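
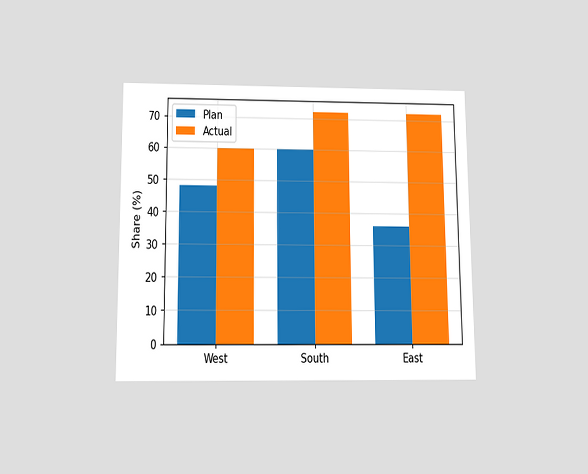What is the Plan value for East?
36%

The chart is viewed slightly from below. The Plan bar at East reaches 36% on the y-axis.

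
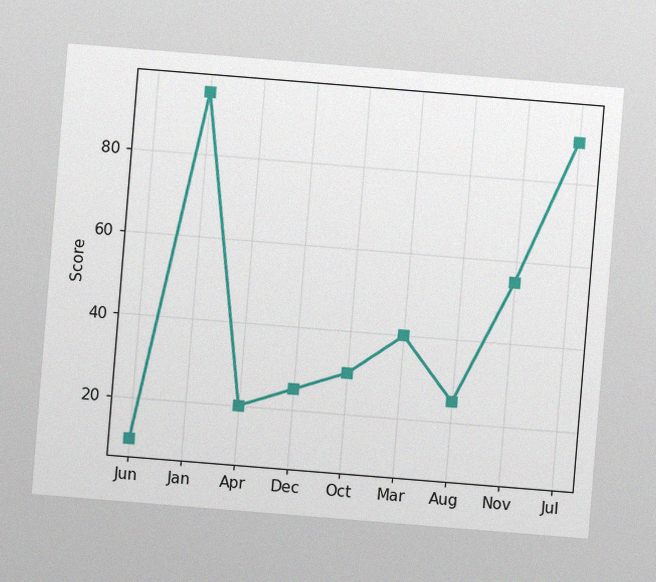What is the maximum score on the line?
95

The chart is tilted about 5° clockwise, with some photo noise. The highest point is at Jan, and reading across to the y-axis gives 95.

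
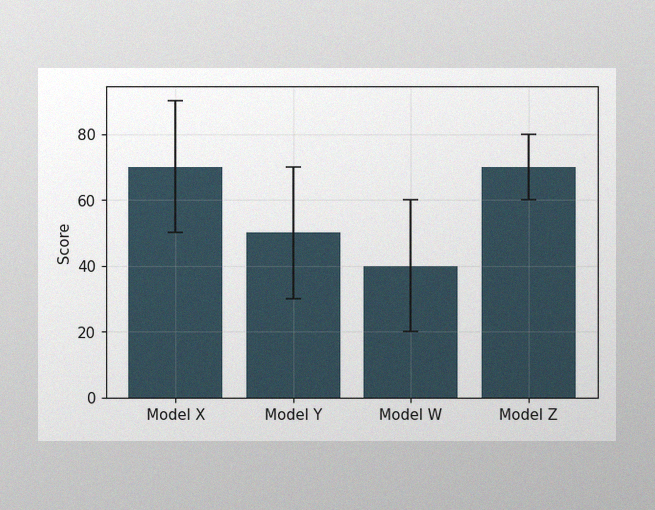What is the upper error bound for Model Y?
70

The image has some photo noise and uneven lighting. The Model Y bar's upper whisker reaches 70.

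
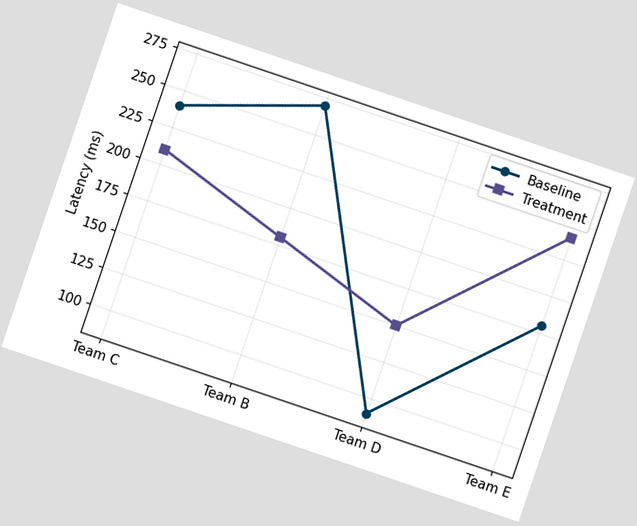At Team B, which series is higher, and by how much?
The chart is tilted about 19° clockwise. At Team B, Baseline sits above the other line by 90ms.

Baseline, by 90ms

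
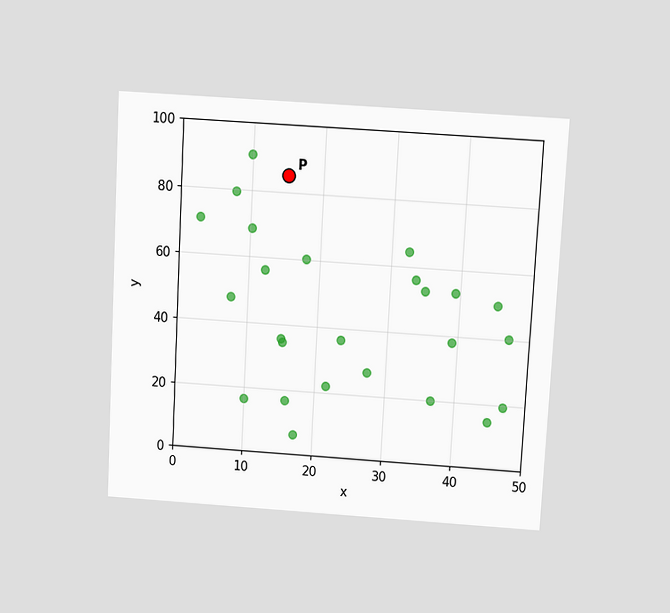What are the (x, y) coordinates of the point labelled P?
(15, 85)

The chart is tilted about 3° clockwise and viewed slightly from above. Following the gridlines from P to each axis, P sits at (15, 85).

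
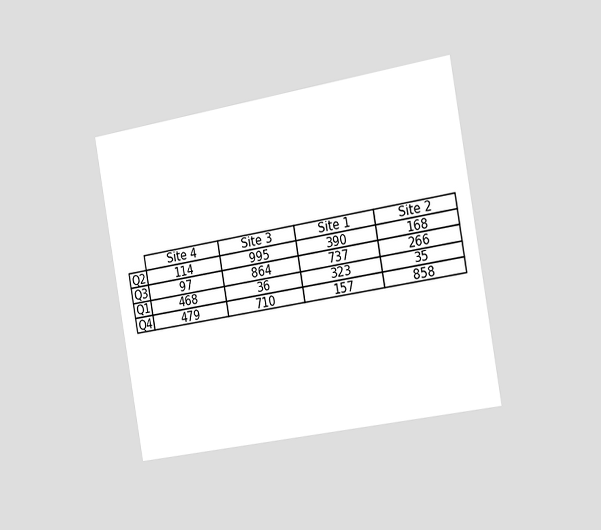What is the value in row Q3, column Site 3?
864

The chart is tilted about 10° counter-clockwise and viewed slightly from the right. The (Q3, Site 3) cell reads 864.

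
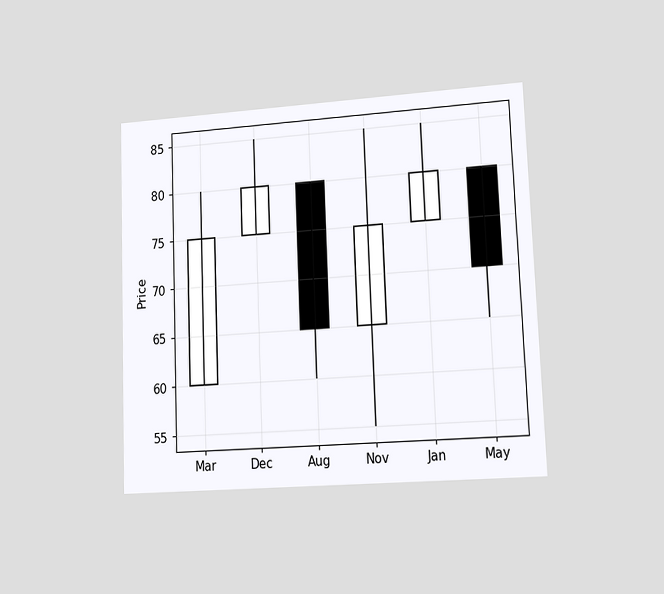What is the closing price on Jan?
The chart is tilted about 2° counter-clockwise and viewed at a slight angle. The Jan candle closes at 80.

80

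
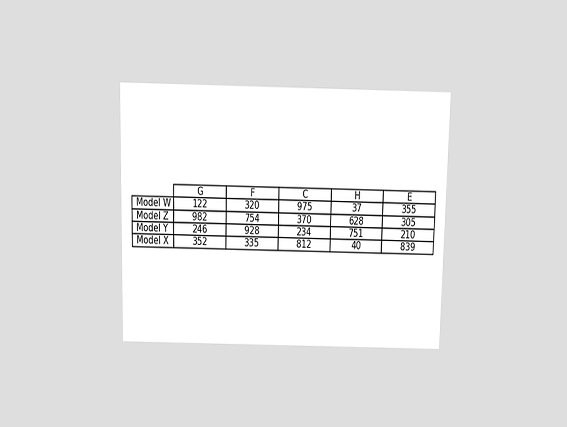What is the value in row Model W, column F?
The chart is viewed slightly from above. The (Model W, F) cell reads 320.

320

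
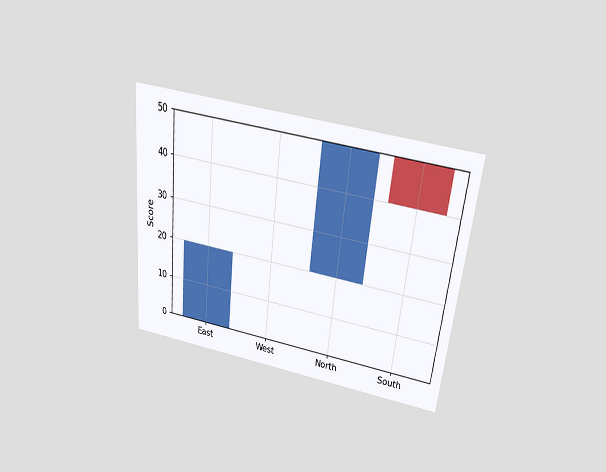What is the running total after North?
The chart is tilted about 6° clockwise and viewed slightly from above. After North the running total reaches 50.

50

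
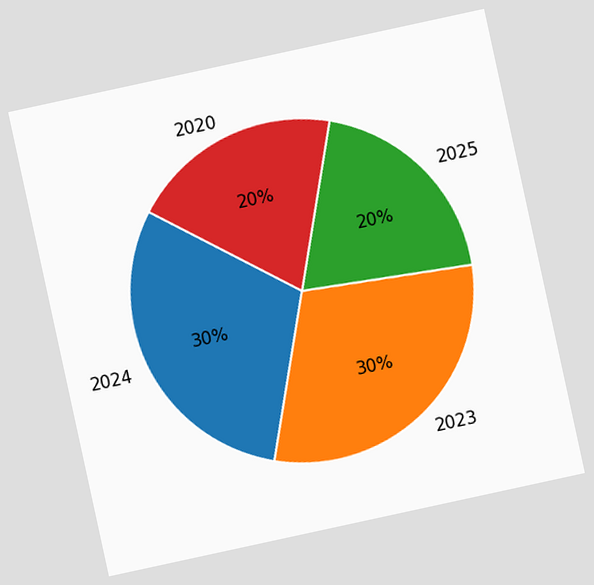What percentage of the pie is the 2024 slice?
30%

The chart is tilted about 12° counter-clockwise. The 2024 slice takes up 30% of the pie.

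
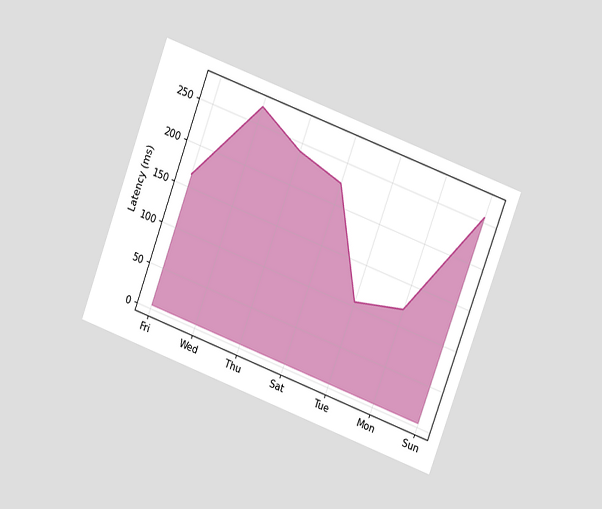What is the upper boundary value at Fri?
The chart is tilted about 20° clockwise and viewed at a slight angle. At Fri the upper boundary is at 165ms.

165ms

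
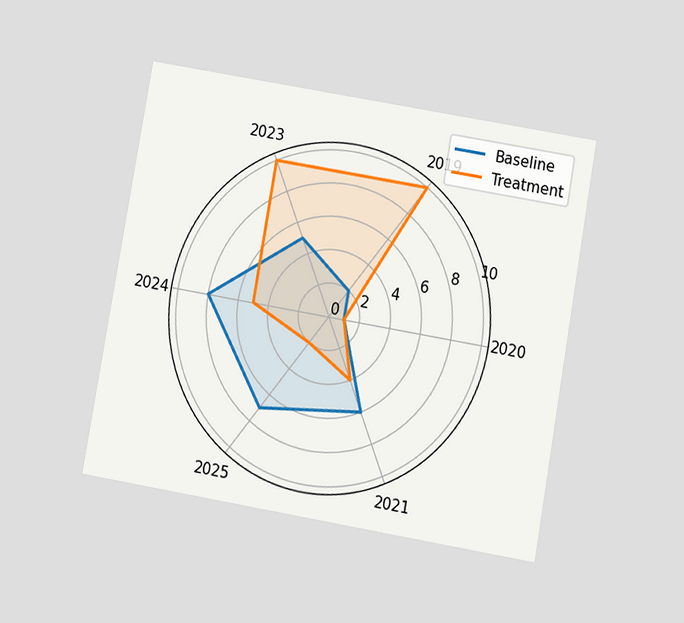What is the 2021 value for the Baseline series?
The chart is tilted about 10° clockwise and viewed slightly from below. On the 2021 axis, Baseline reaches 6.

6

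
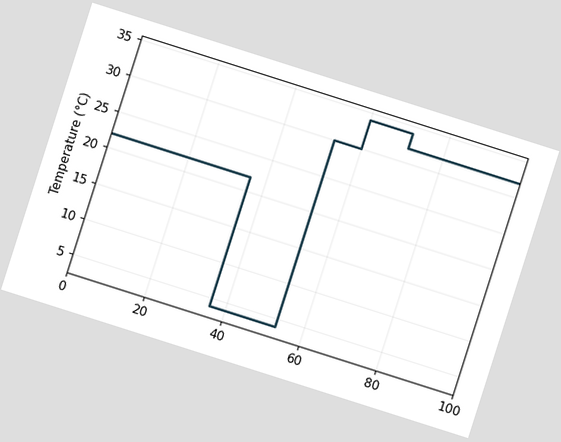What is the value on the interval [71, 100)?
The chart is tilted about 18° clockwise. On [71, 100) the step sits at 32°C.

32°C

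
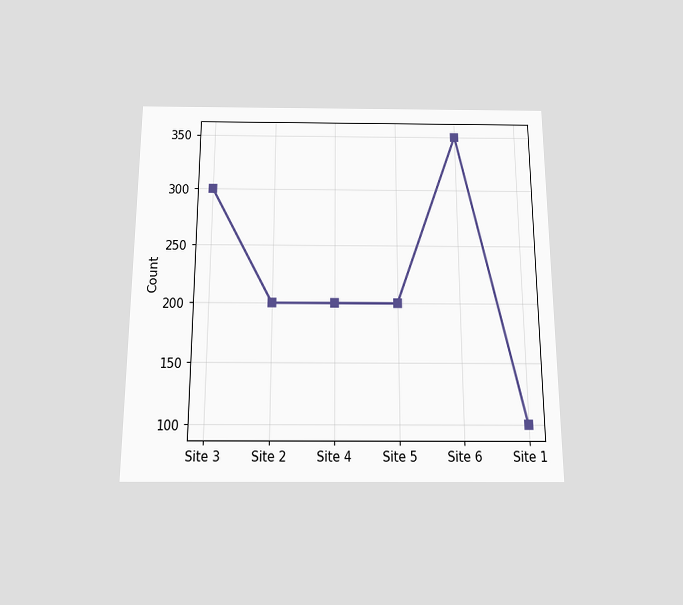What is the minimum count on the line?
The chart is viewed slightly from below. The lowest point is at Site 1, and reading across to the y-axis gives 100.

100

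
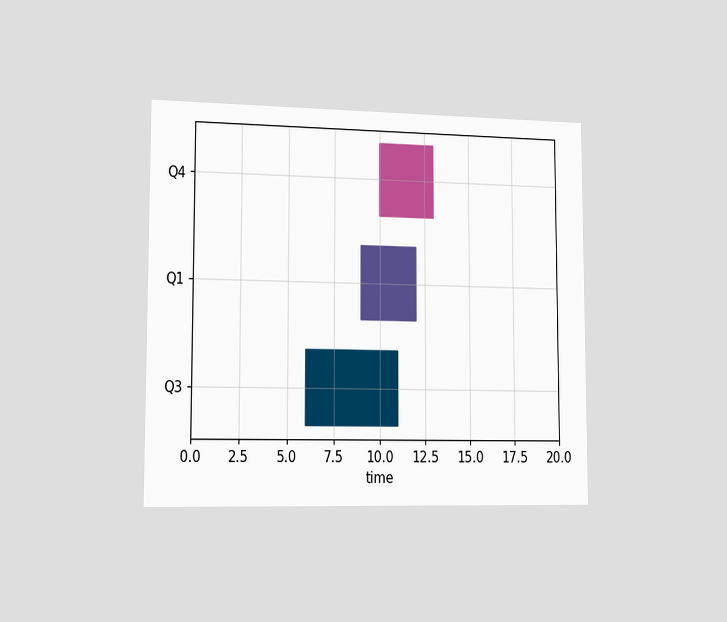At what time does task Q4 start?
The chart is viewed slightly from the left. The Q4 bar begins at t=10.

10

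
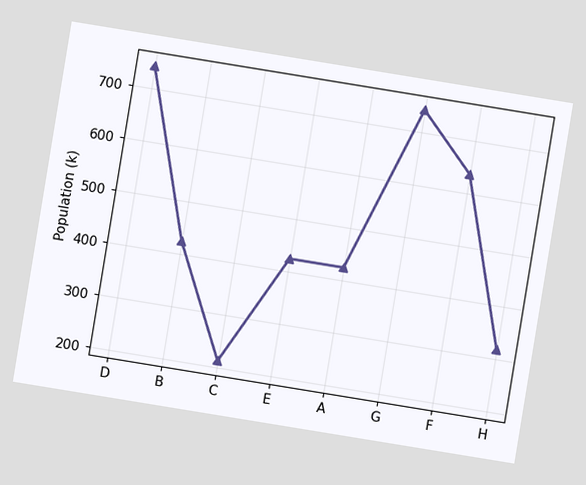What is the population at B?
424k

The chart is tilted about 9° clockwise. At B, the line is at 424k.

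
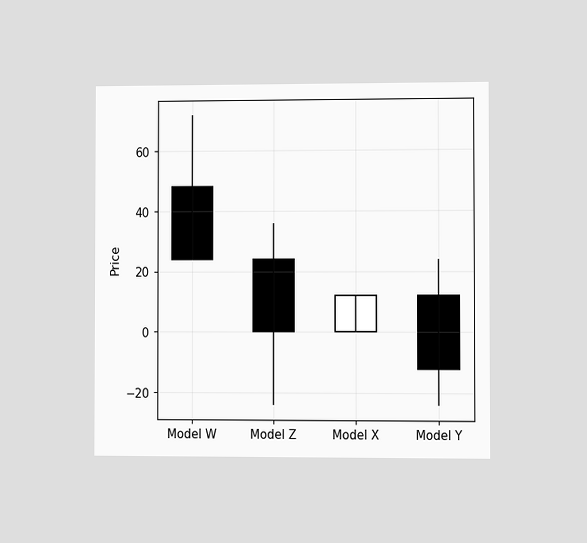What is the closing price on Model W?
The chart is viewed slightly from the right. The Model W candle closes at 24.

24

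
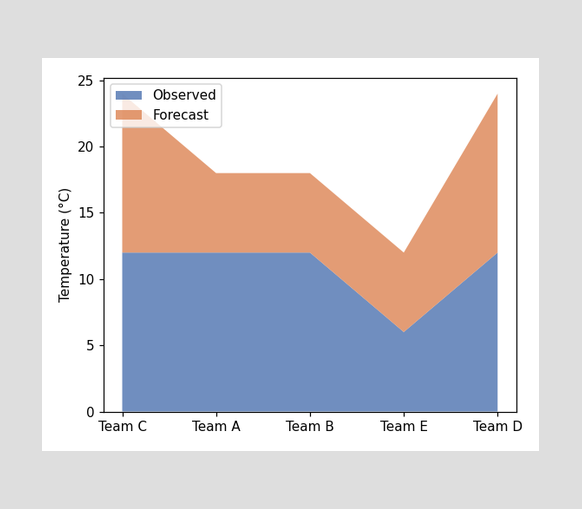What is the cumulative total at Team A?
18°C

The stacked total at Team A reaches 18°C.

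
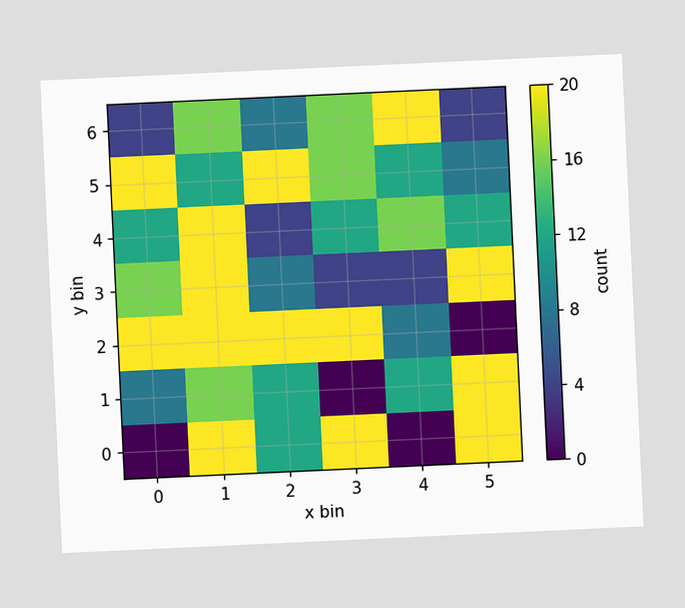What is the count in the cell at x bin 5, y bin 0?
The chart is tilted about 3° counter-clockwise. Matching the cell (5, 0) against the colorbar gives 20.

20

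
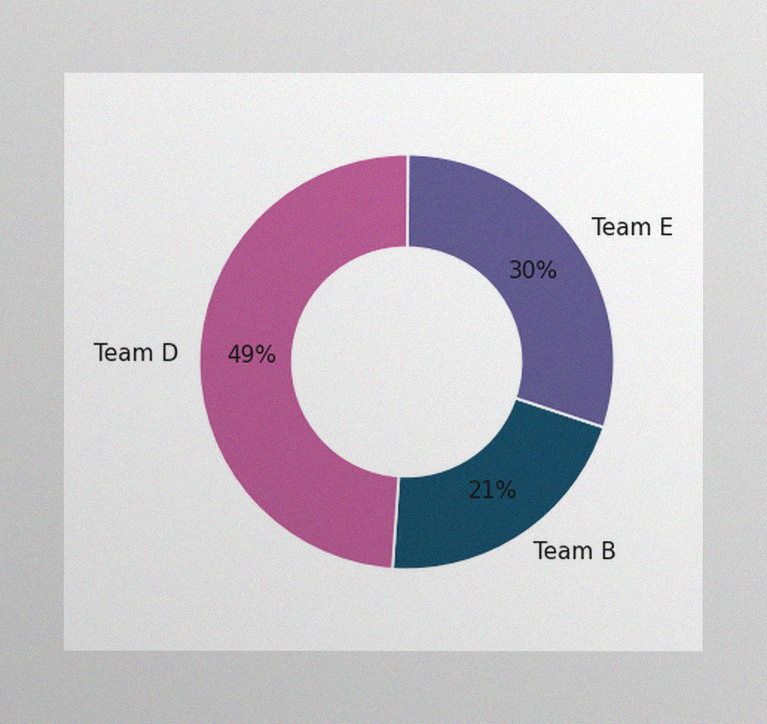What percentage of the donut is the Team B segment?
The image has some photo noise and uneven lighting. The Team B segment takes up 21% of the ring.

21%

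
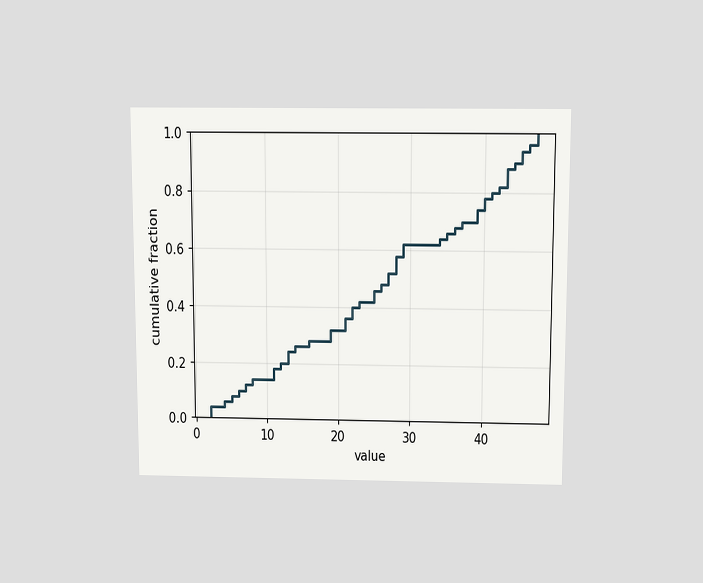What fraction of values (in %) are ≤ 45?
The chart is viewed slightly from above. At x=45 the ECDF step is at 94%.

94%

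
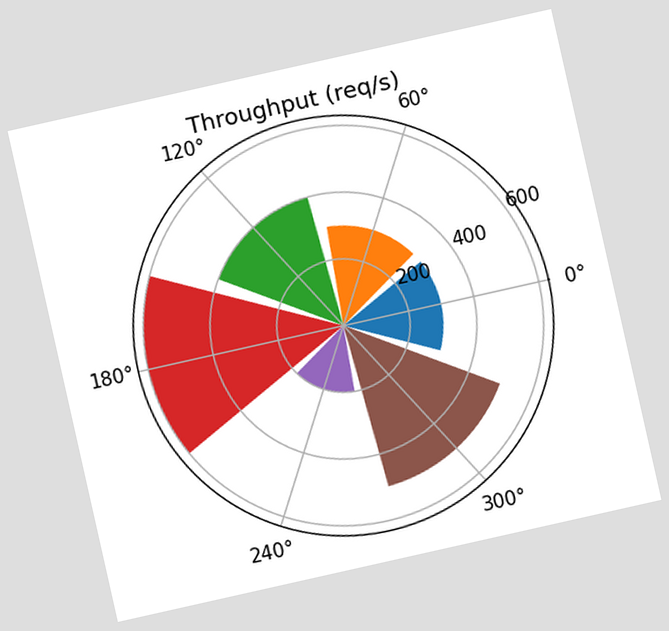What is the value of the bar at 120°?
The chart is tilted about 13° counter-clockwise. The bar at 120° reaches 400req/s on the radial axis.

400req/s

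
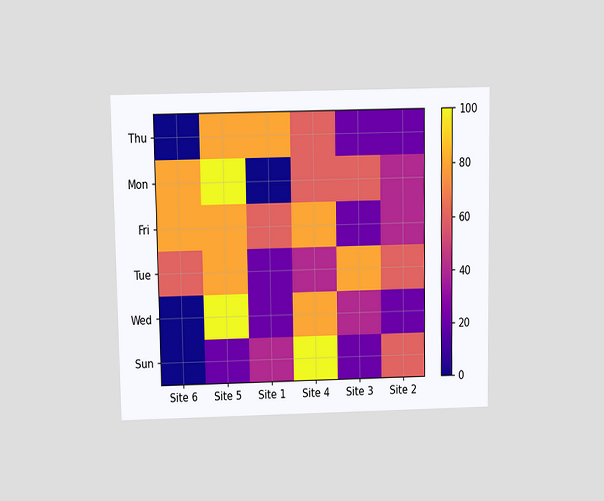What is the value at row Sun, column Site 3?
20

The chart is viewed slightly from above. Matching cell (Sun, Site 3) against the colorbar gives 20.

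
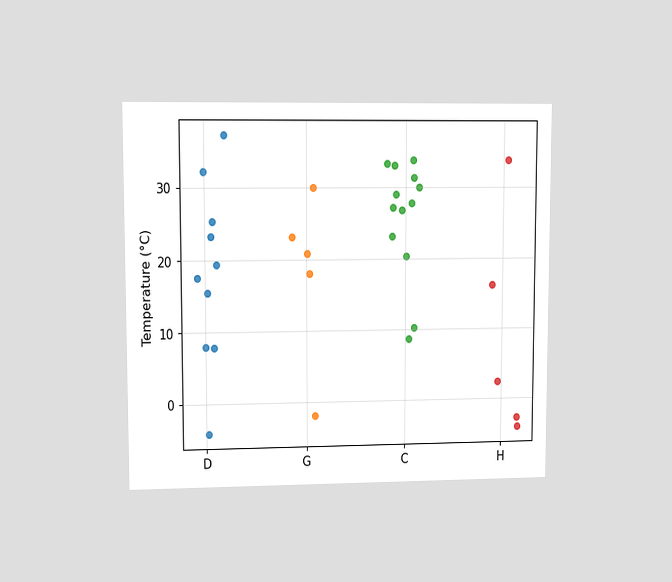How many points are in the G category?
The chart is viewed at a slight angle. Counting the markers in the G column gives 5.

5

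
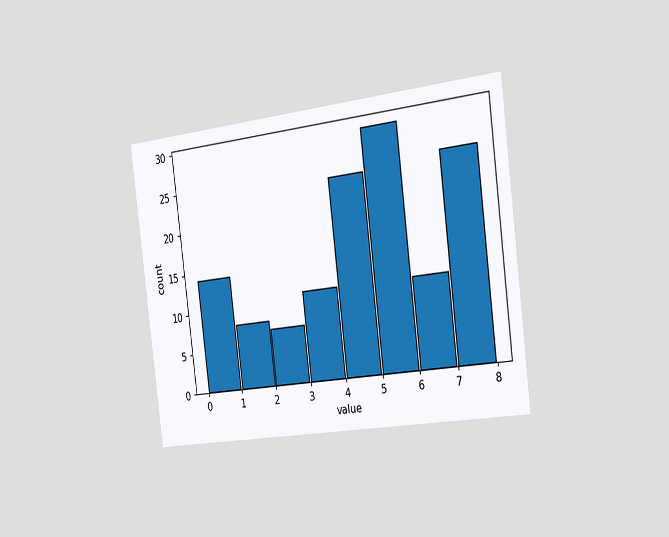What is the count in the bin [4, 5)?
24

The chart is tilted about 7° counter-clockwise and viewed slightly from the right. The [4, 5) bin has height 24.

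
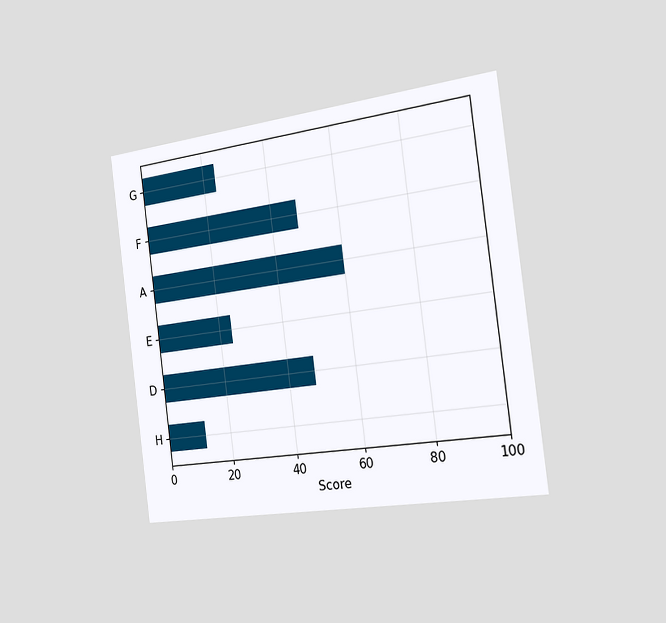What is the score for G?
24

The chart is tilted about 7° counter-clockwise and viewed slightly from the right. Reading along the chart's x-axis, the G bar reaches 24.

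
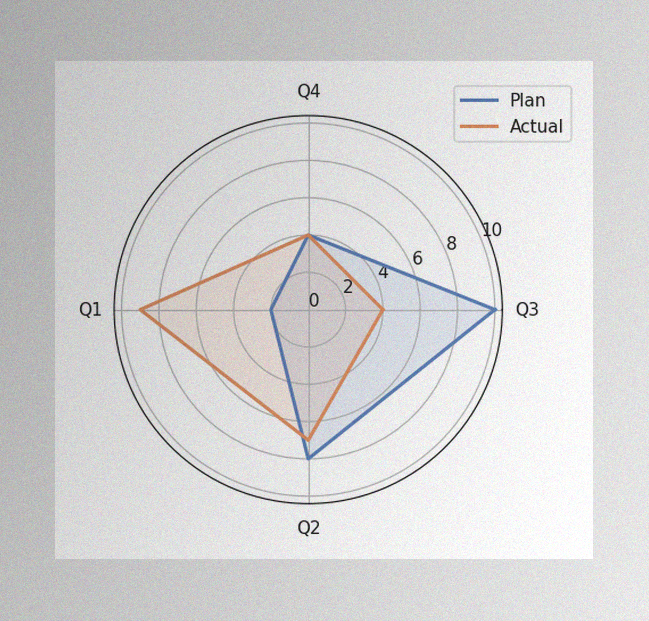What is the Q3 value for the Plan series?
The image has some photo noise and uneven lighting. On the Q3 axis, Plan reaches 10.

10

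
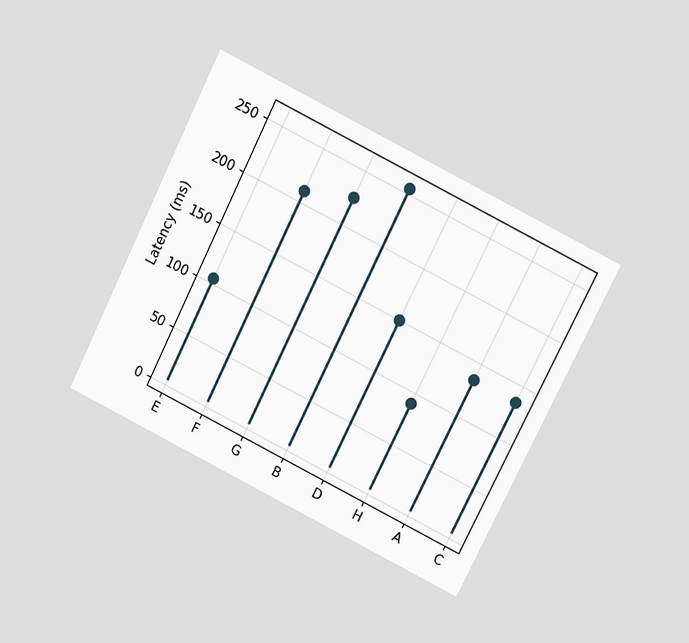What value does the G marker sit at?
225ms

The chart is tilted about 27° clockwise and viewed slightly from above. The G marker sits at 225ms.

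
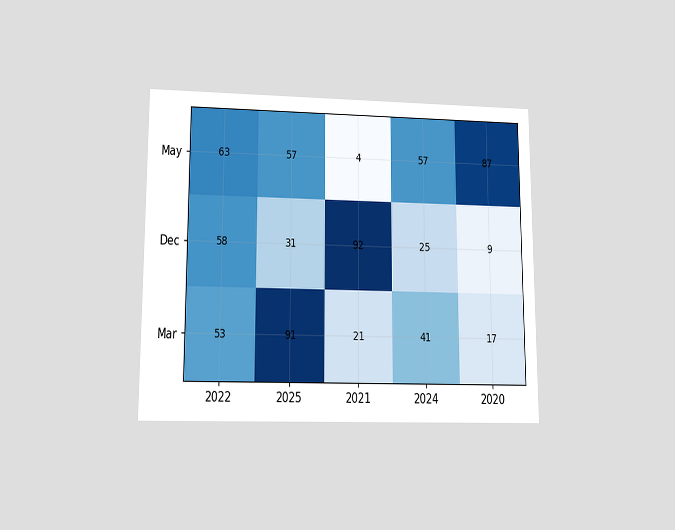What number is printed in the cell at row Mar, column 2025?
The chart is viewed at a slight angle. The (Mar, 2025) cell reads 91.

91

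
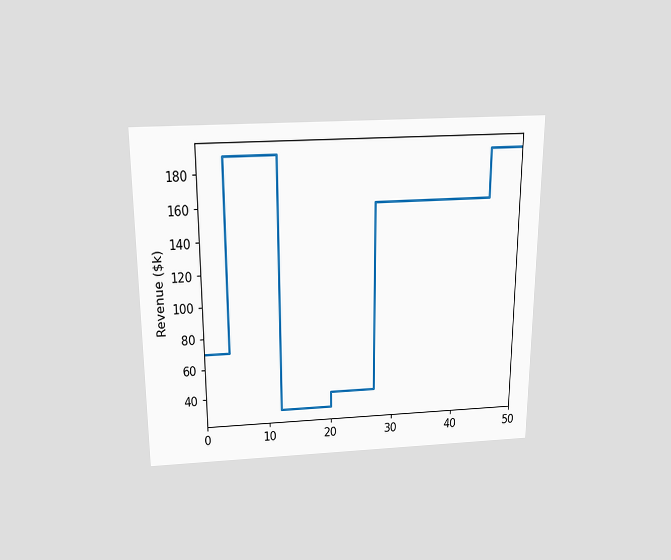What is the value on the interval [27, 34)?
The chart is viewed slightly from above. On [27, 34) the step sits at $160k.

$160k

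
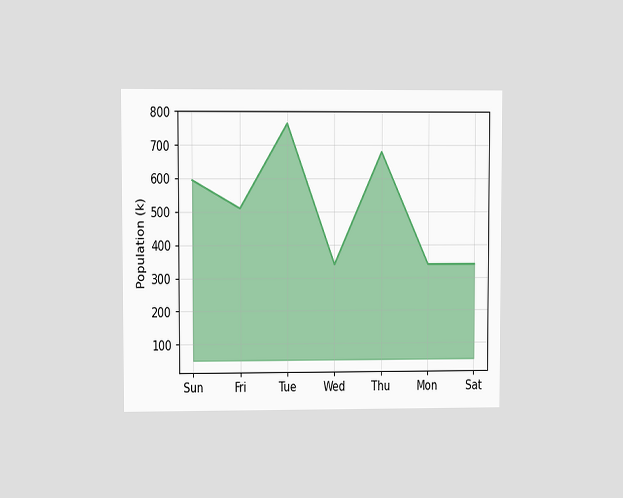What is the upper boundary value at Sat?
The chart is viewed at a slight angle. At Sat the upper boundary is at 340k.

340k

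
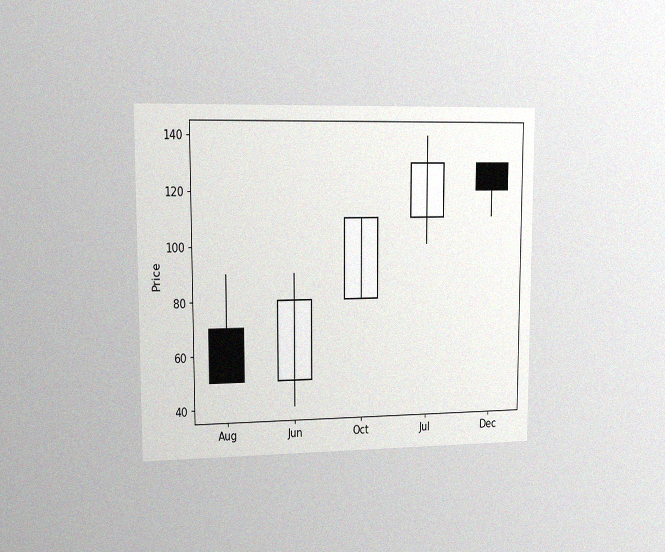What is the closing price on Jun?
80

The chart is viewed slightly from the left, with some photo noise. The Jun candle closes at 80.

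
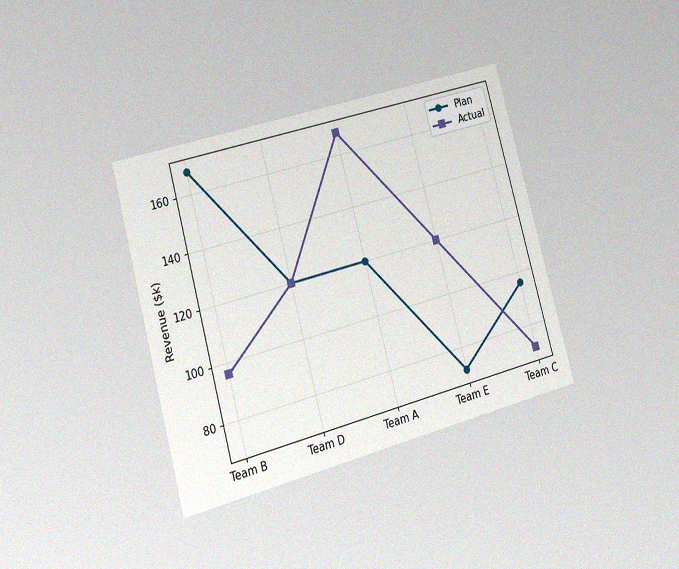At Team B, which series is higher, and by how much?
The chart is tilted about 15° counter-clockwise and viewed at a slight angle, with some photo noise. At Team B, Plan sits above the other line by $72k.

Plan, by $72k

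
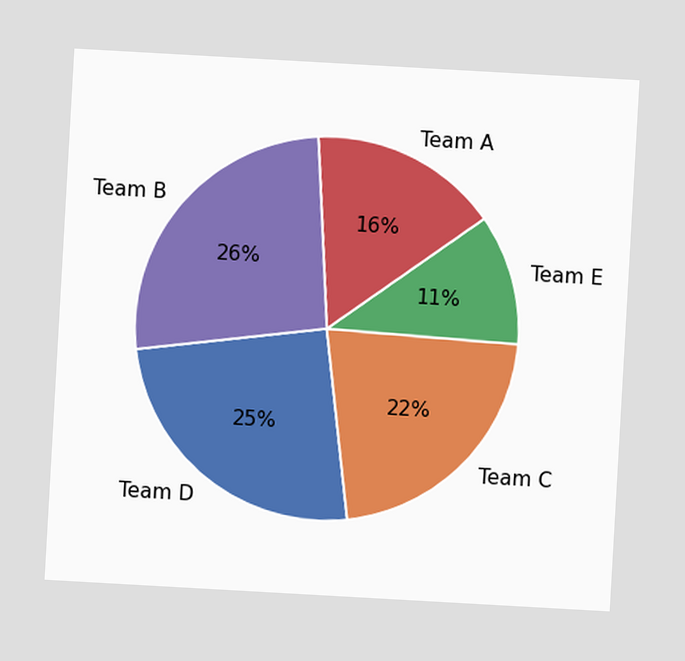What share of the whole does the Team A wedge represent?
16%

The chart is tilted about 3° clockwise. The Team A slice takes up 16% of the pie.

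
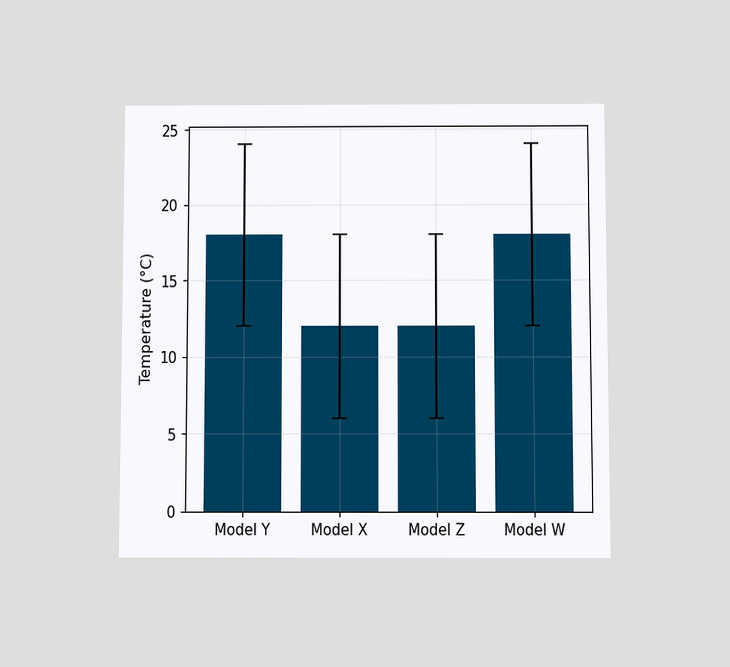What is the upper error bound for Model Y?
24°C

The chart is viewed slightly from below. The Model Y bar's upper whisker reaches 24°C.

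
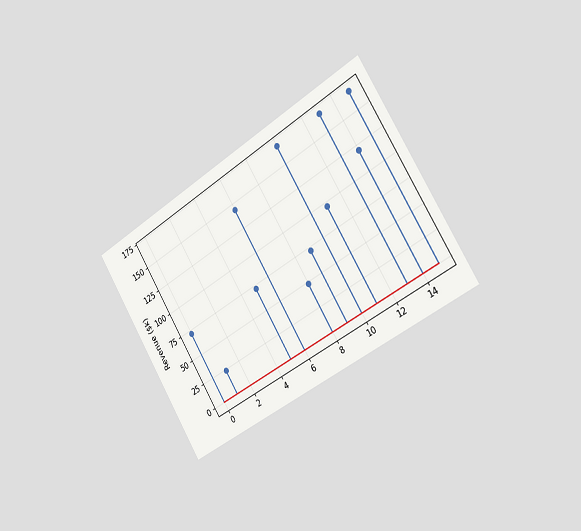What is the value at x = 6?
$144k

The chart is tilted about 32° counter-clockwise and viewed slightly from the right. The stem at x=6 reaches $144k.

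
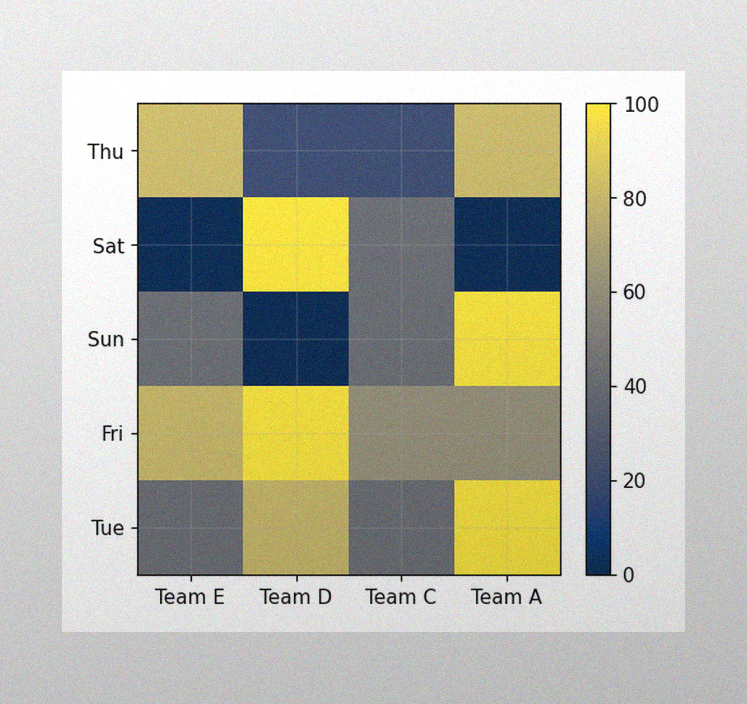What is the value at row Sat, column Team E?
The image has some photo noise and uneven lighting. Matching cell (Sat, Team E) against the colorbar gives 0.

0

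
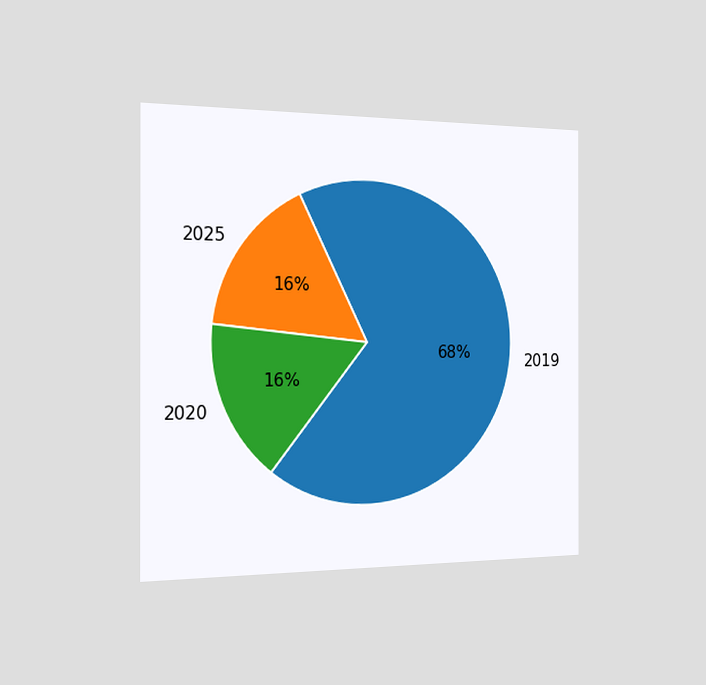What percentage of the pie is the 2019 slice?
68%

The chart is viewed slightly from the left. The 2019 slice takes up 68% of the pie.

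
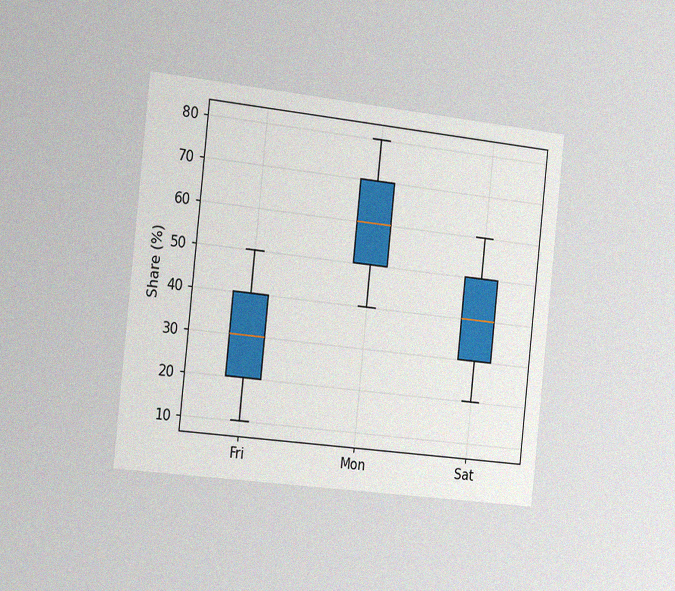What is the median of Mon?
60%

The chart is tilted about 6° clockwise and viewed slightly from the left, with some photo noise. The median line in the Mon box sits at 60%.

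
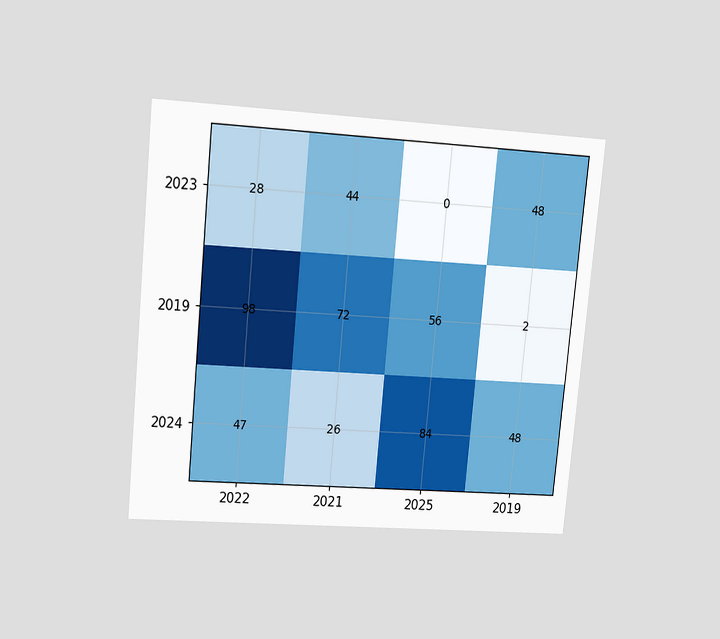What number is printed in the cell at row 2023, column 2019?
48

The chart is tilted about 5° clockwise and viewed at a slight angle. The (2023, 2019) cell reads 48.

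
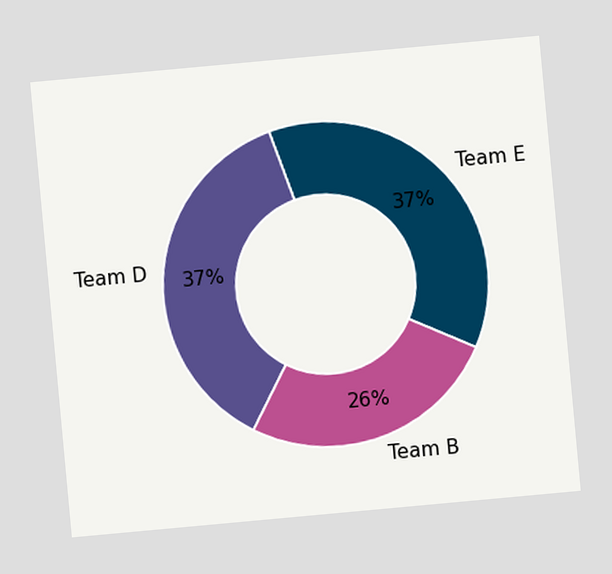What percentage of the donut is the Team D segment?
37%

The chart is tilted about 5° counter-clockwise. The Team D segment takes up 37% of the ring.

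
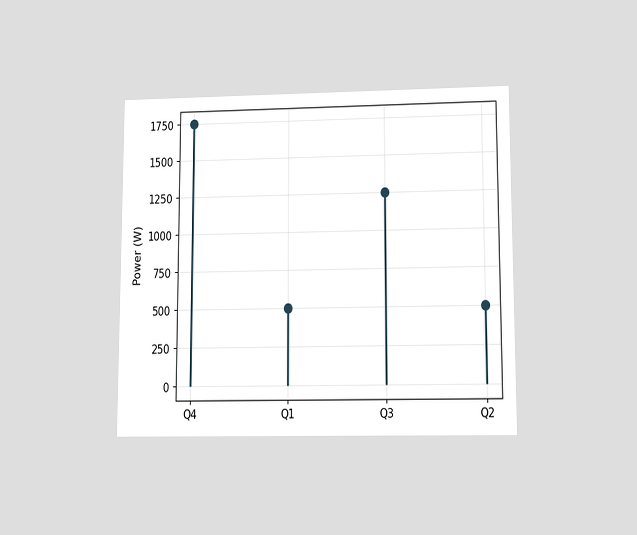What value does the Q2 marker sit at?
The chart is viewed at a slight angle. The Q2 marker sits at 500W.

500W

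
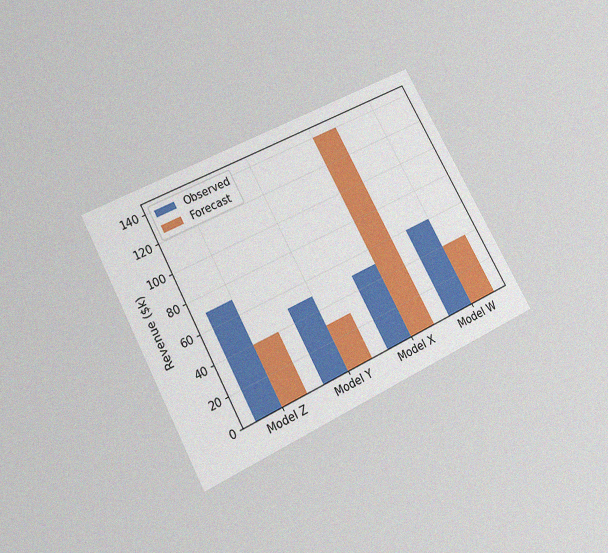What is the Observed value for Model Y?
$50k

The chart is tilted about 28° counter-clockwise and viewed slightly from below, with some photo noise. The Observed bar at Model Y reaches $50k on the y-axis.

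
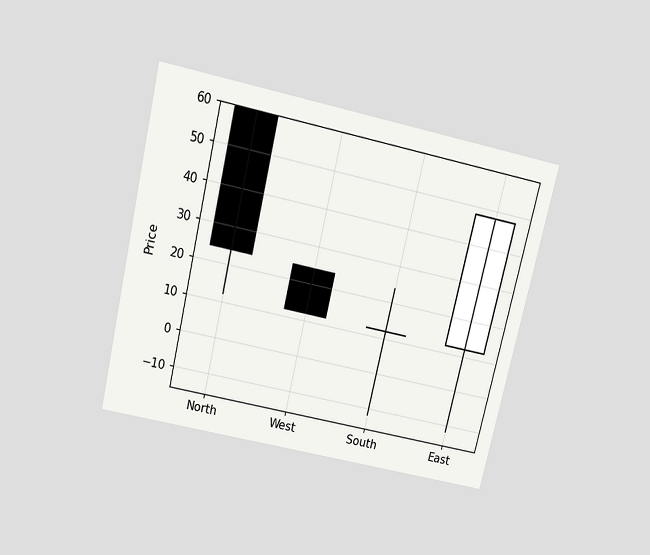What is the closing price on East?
The chart is tilted about 13° clockwise and viewed slightly from above. The East candle closes at 48.

48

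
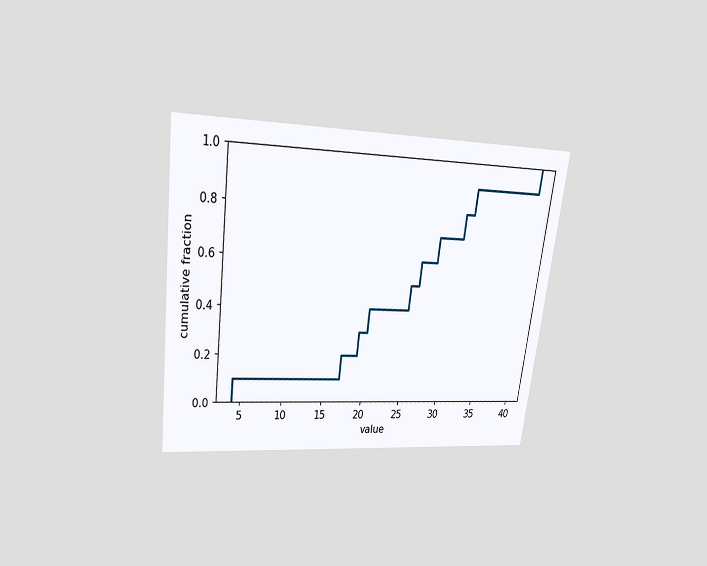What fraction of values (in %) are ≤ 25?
50%

The chart is tilted about 7° clockwise and viewed slightly from above. At x=25 the ECDF step is at 50%.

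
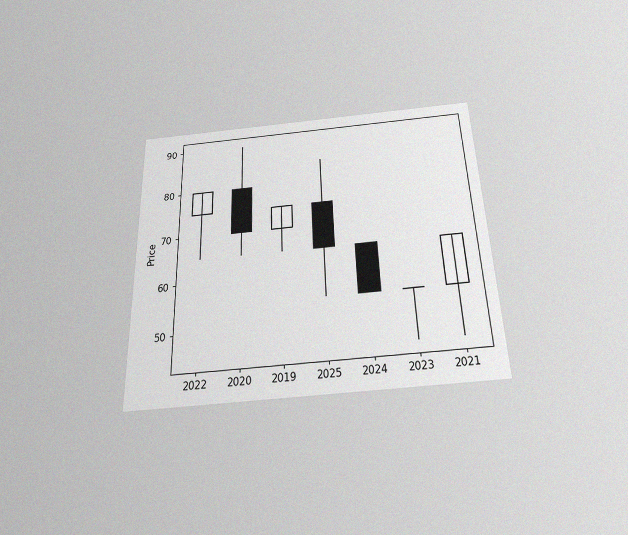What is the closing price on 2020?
The chart is tilted about 2° counter-clockwise and viewed slightly from below, with some photo noise. The 2020 candle closes at 70.

70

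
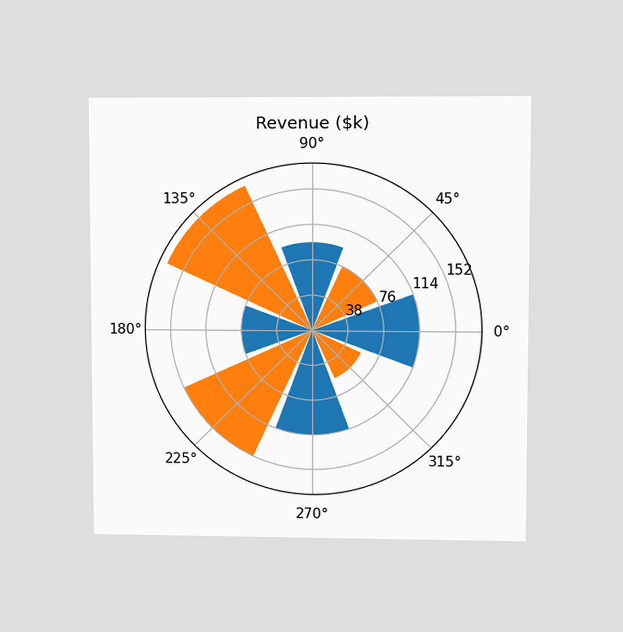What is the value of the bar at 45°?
The chart is viewed at a slight angle. The bar at 45° reaches $76k on the radial axis.

$76k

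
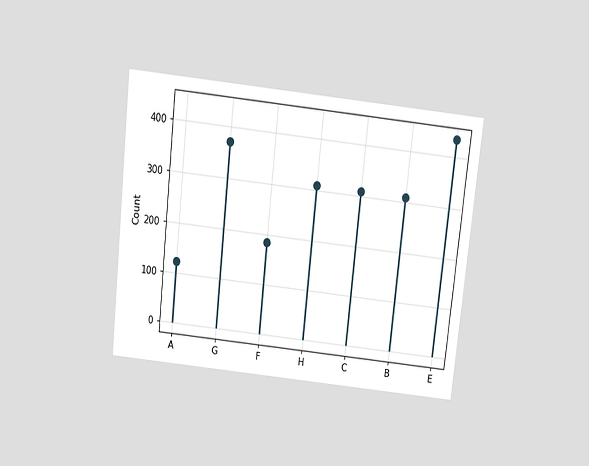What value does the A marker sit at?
124

The chart is tilted about 6° clockwise and viewed slightly from above. The A marker sits at 124.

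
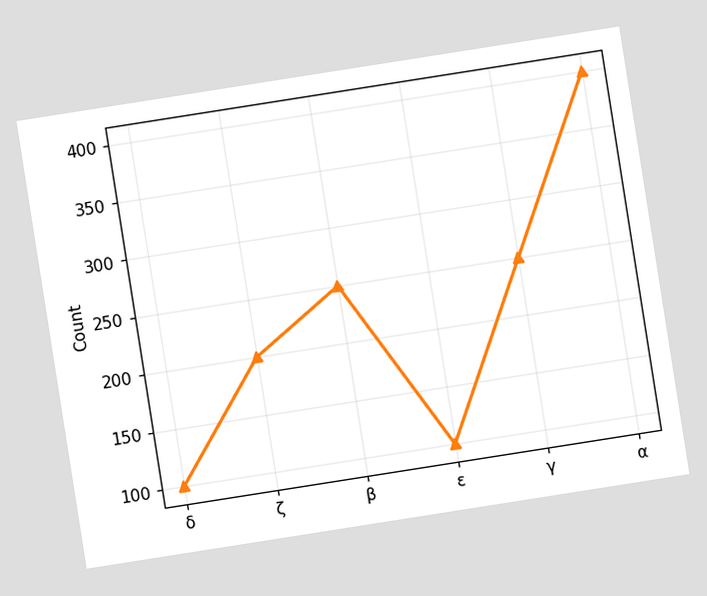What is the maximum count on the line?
400

The chart is tilted about 9° counter-clockwise. The highest point is at α, and reading across to the y-axis gives 400.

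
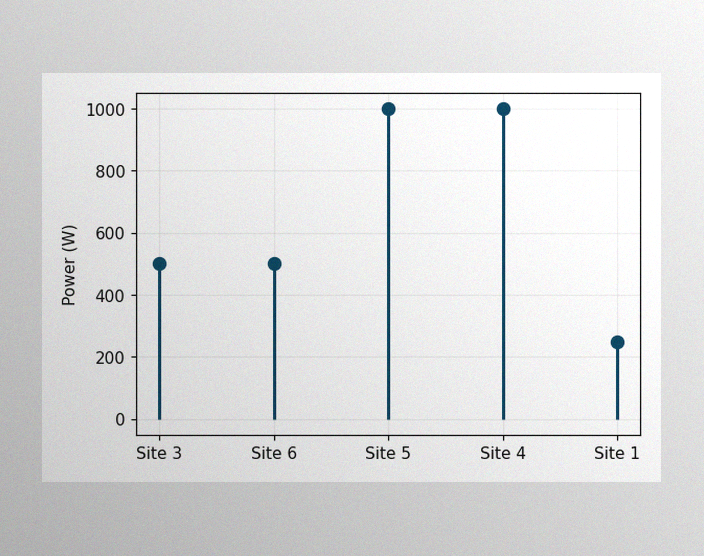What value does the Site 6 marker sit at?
500W

The image has some photo noise and uneven lighting. The Site 6 marker sits at 500W.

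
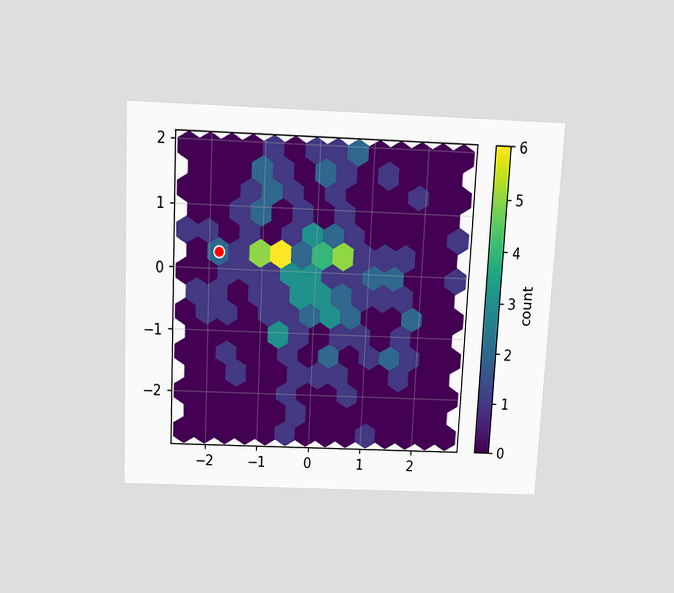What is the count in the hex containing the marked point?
2

The chart is tilted about 3° clockwise and viewed slightly from above. The marked hex reads 2 on the colorbar.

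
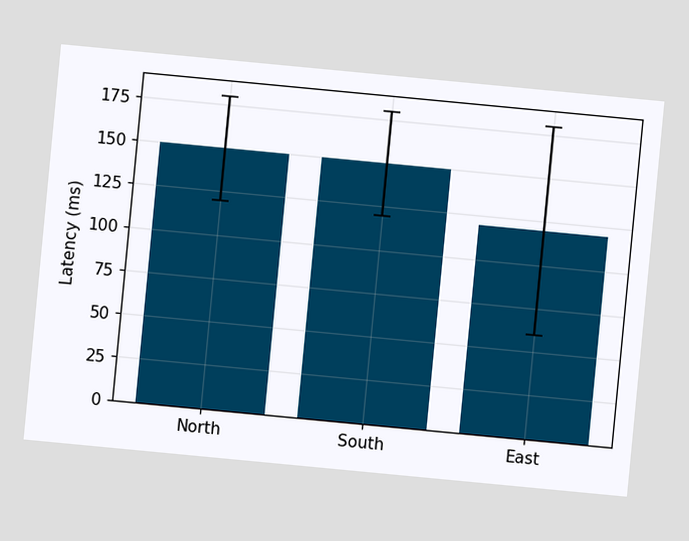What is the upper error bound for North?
The chart is tilted about 5° clockwise. The North bar's upper whisker reaches 180ms.

180ms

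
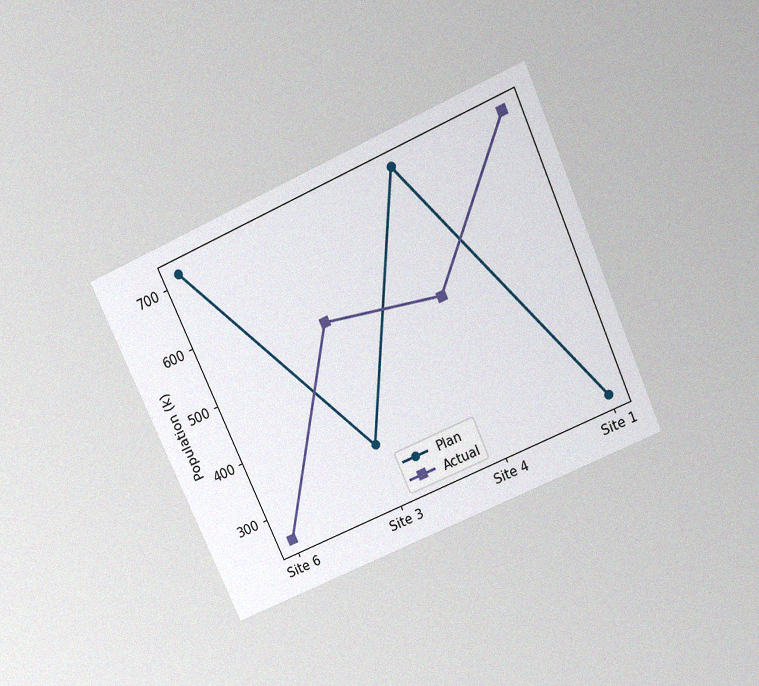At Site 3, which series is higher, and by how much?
Actual, by 210k

The chart is tilted about 24° counter-clockwise and viewed slightly from above, with some photo noise. At Site 3, Actual sits above the other line by 210k.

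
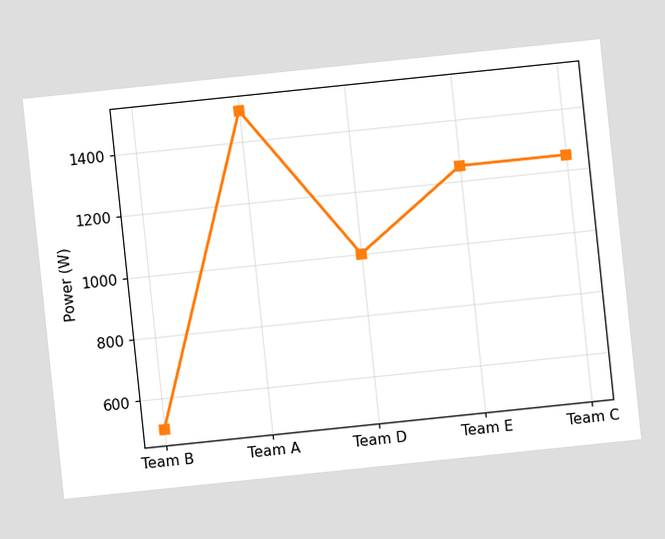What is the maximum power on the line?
The chart is tilted about 6° counter-clockwise. The highest point is at Team A, and reading across to the y-axis gives 1500W.

1500W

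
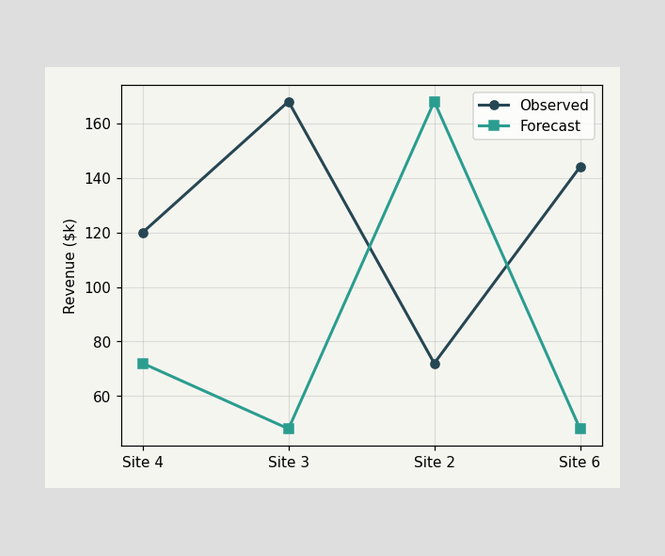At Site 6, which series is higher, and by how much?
Observed, by $96k

At Site 6, Observed sits above the other line by $96k.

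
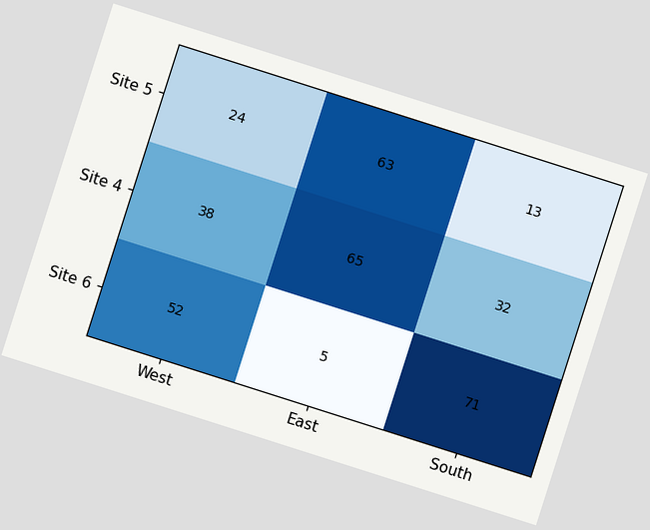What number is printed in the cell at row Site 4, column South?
The chart is tilted about 18° clockwise. The (Site 4, South) cell reads 32.

32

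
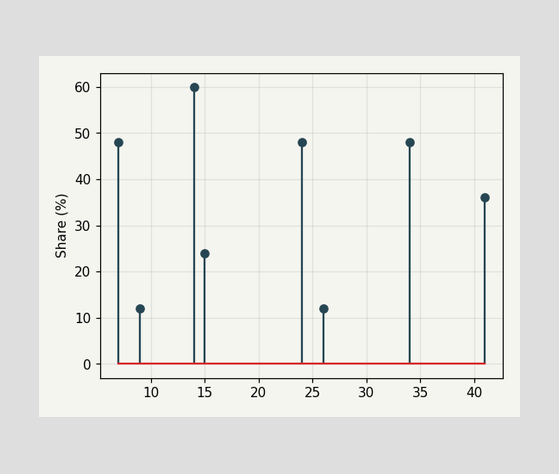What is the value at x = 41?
36%

The stem at x=41 reaches 36%.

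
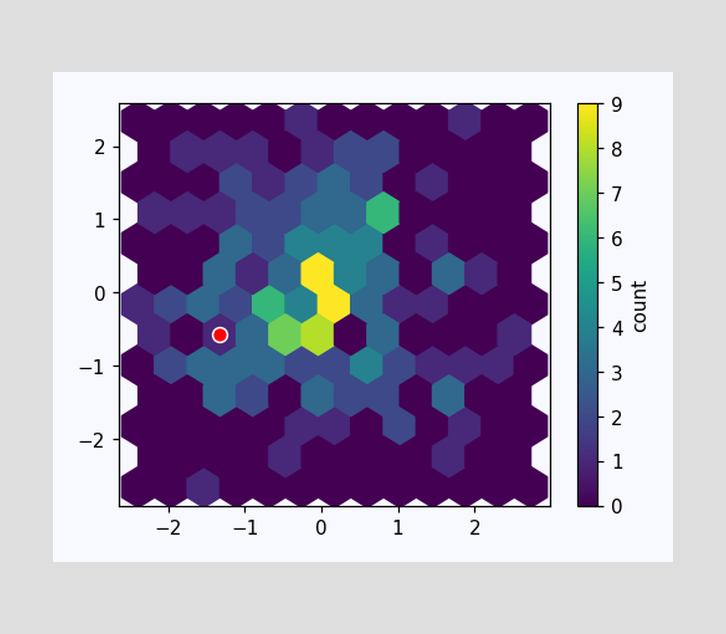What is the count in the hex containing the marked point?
The marked hex reads 1 on the colorbar.

1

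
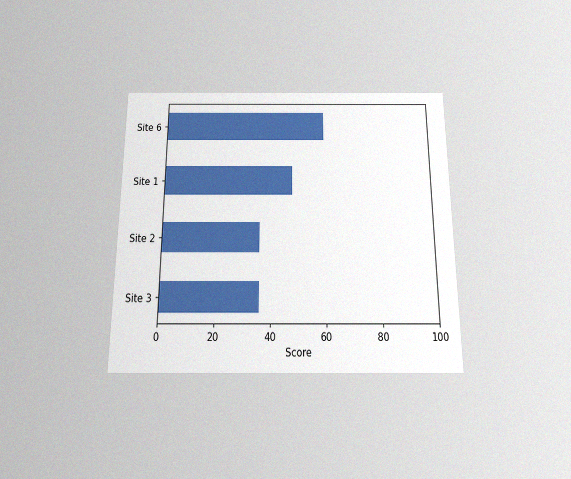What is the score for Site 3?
36

The chart is viewed slightly from below, with some photo noise. Reading along the chart's x-axis, the Site 3 bar reaches 36.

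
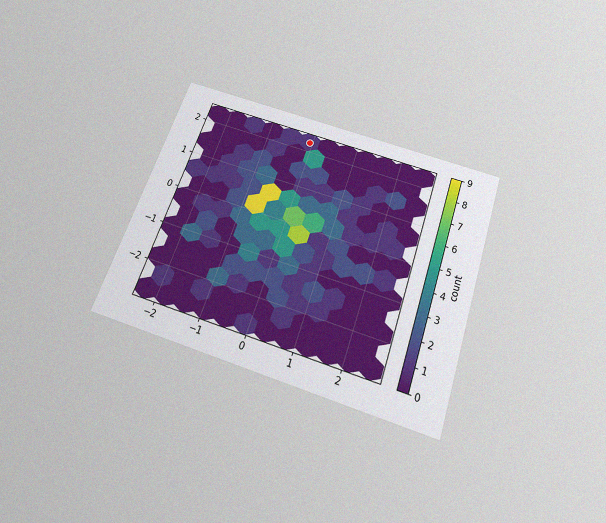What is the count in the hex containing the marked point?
The chart is tilted about 19° clockwise and viewed slightly from below, with some photo noise. The marked hex reads 1 on the colorbar.

1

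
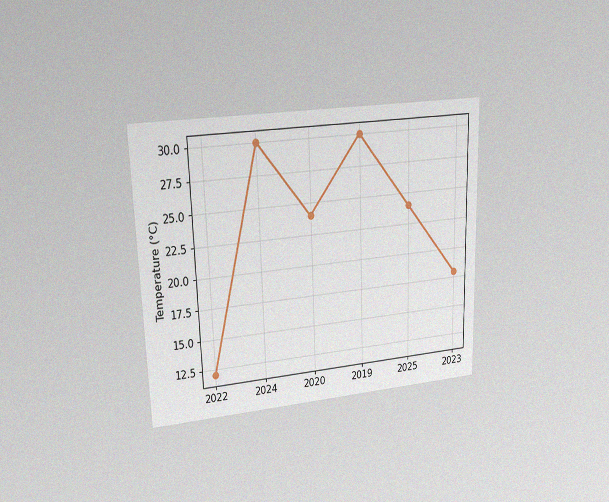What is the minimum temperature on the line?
The chart is viewed at a slight angle, with some photo noise. The lowest point is at 2022, and reading across to the y-axis gives 12°C.

12°C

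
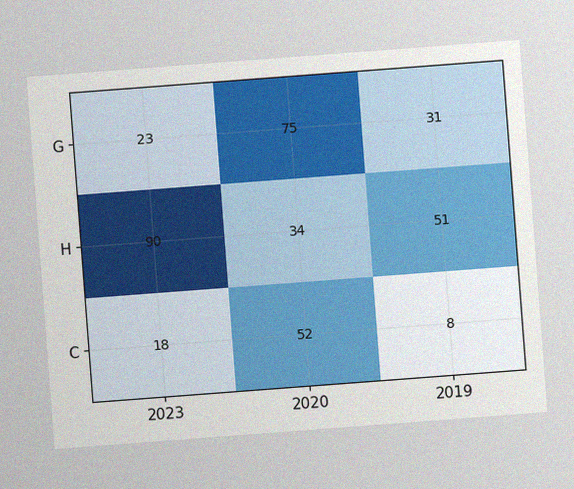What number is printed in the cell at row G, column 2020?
The chart is tilted about 4° counter-clockwise, with some photo noise. The (G, 2020) cell reads 75.

75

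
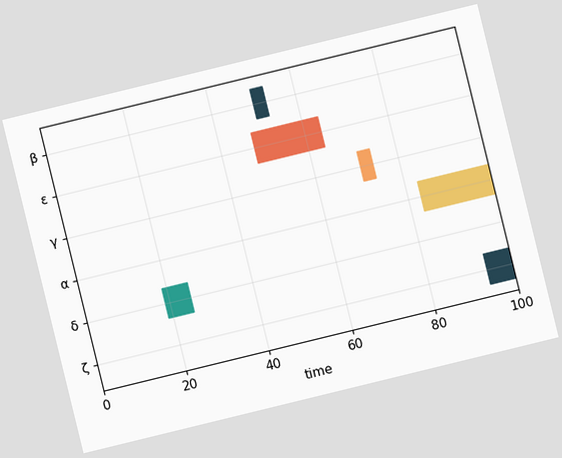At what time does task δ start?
The chart is tilted about 14° counter-clockwise. The δ bar begins at t=19.

19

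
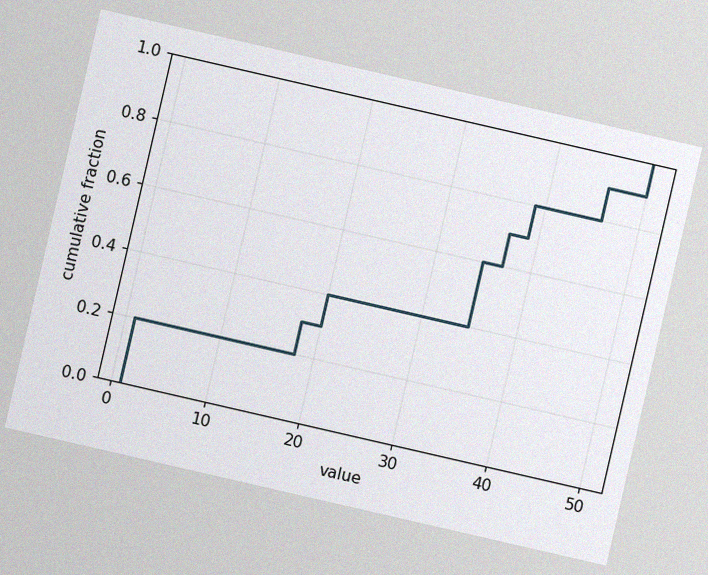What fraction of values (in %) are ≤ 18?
The chart is tilted about 13° clockwise, with some photo noise. At x=18 the ECDF step is at 30%.

30%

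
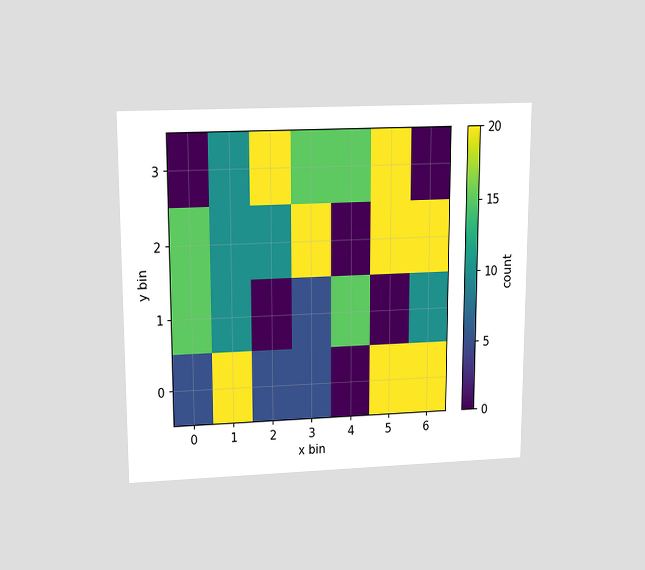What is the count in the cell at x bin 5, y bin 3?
The chart is viewed slightly from above. Matching the cell (5, 3) against the colorbar gives 20.

20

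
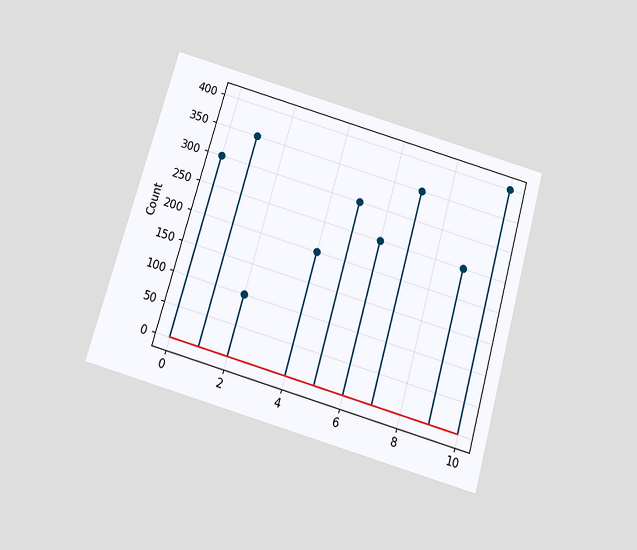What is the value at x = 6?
The chart is tilted about 16° clockwise and viewed slightly from below. The stem at x=6 reaches 250.

250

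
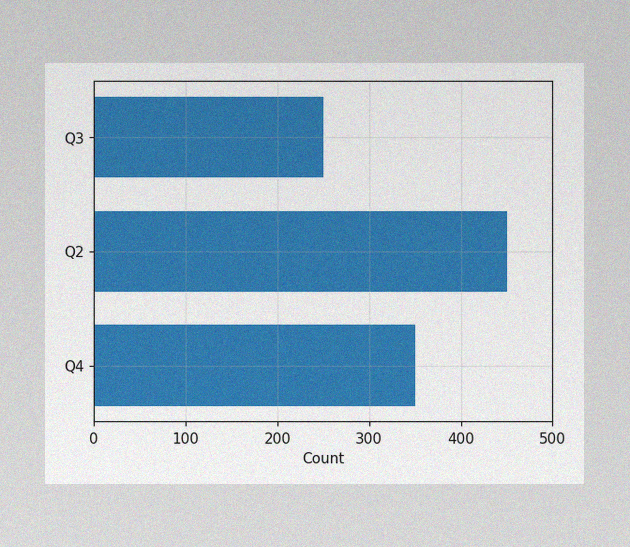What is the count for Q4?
350

The image has some photo noise and uneven lighting. Reading along the chart's x-axis, the Q4 bar reaches 350.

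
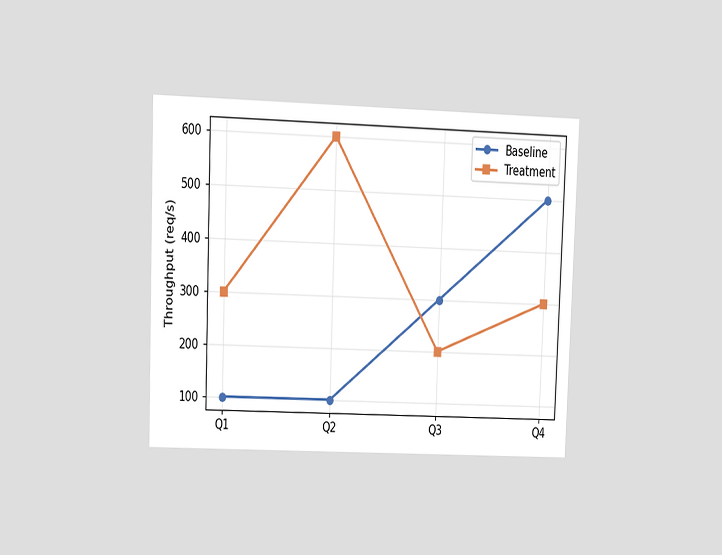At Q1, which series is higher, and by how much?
Treatment, by 200req/s

The chart is tilted about 2° clockwise and viewed at a slight angle. At Q1, Treatment sits above the other line by 200req/s.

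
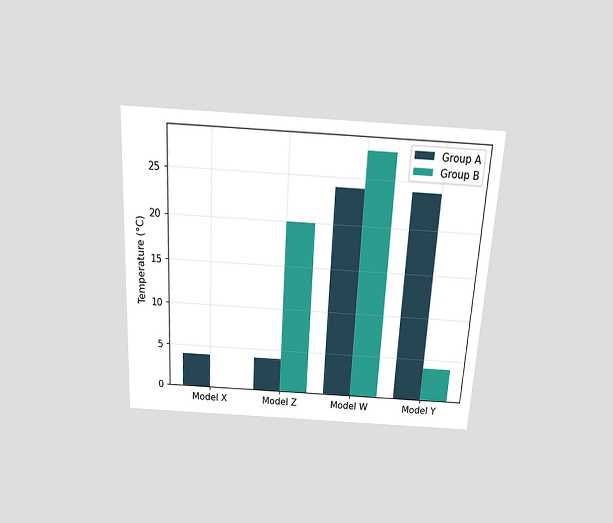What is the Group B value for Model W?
28°C

The chart is tilted about 3° clockwise and viewed slightly from above. The Group B bar at Model W reaches 28°C on the y-axis.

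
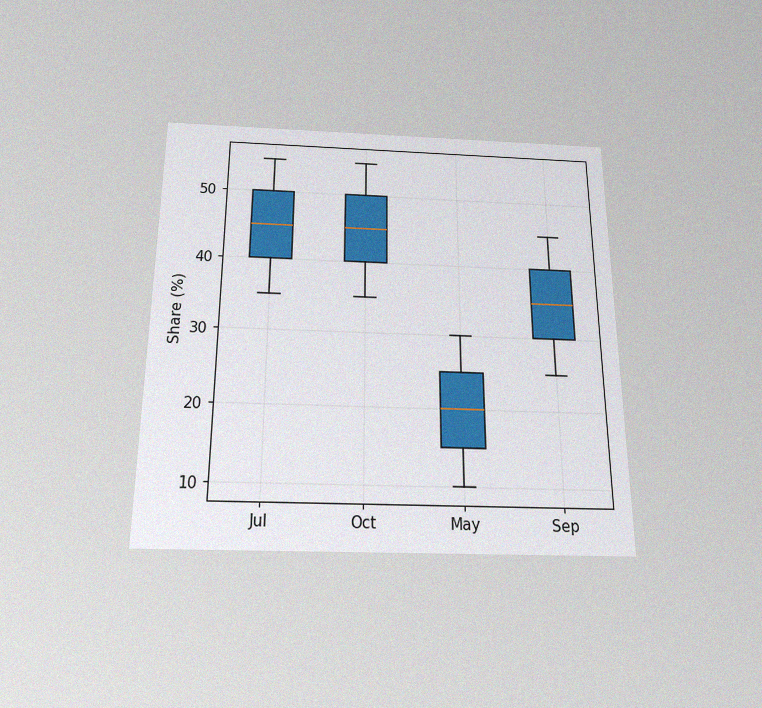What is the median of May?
20%

The chart is viewed slightly from below, with some photo noise. The median line in the May box sits at 20%.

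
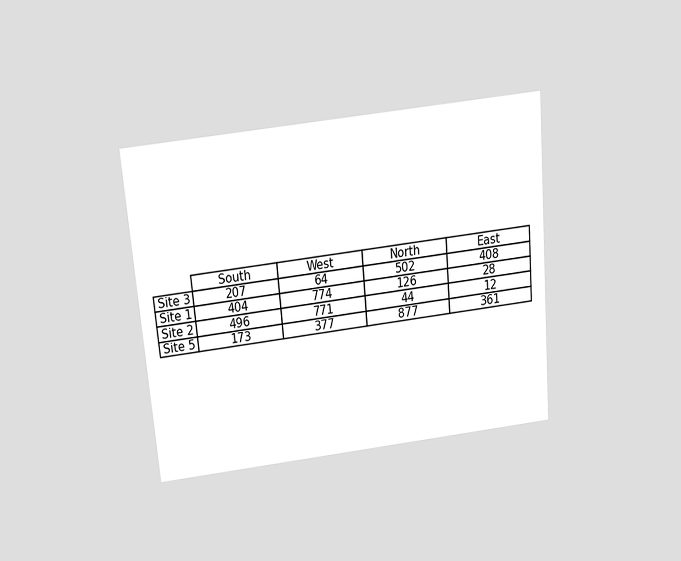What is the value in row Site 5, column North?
The chart is tilted about 5° counter-clockwise and viewed slightly from above. The (Site 5, North) cell reads 877.

877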